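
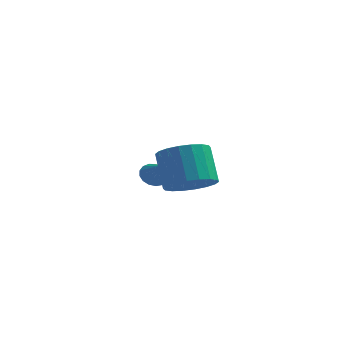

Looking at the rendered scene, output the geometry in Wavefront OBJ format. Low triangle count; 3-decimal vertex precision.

v -0.754 -2.45 -1.563
v 0.087 -2.828 -0.98
v -0.466 -1.887 0.426
v -1.306 -1.51 -0.157
v 0.266 -2.424 -1.18
v -0.286 -1.483 0.226
v 0.244 -2.025 -1.456
v -0.308 -1.084 -0.049
v 0.024 -1.711 -1.752
v -0.528 -0.77 -0.346
v -0.35 -1.543 -2.012
v -0.902 -0.602 -0.605
v -0.804 -1.555 -2.182
v -1.356 -0.614 -0.776
v -1.248 -1.744 -2.23
v -1.8 -0.803 -0.824
v -1.594 -2.073 -2.146
v -2.147 -1.132 -0.74
v -1.774 -2.477 -1.946
v -2.326 -1.536 -0.54
v -1.752 -2.876 -1.671
v -2.304 -1.935 -0.264
v -1.532 -3.19 -1.374
v -2.084 -2.249 0.032
v -1.158 -3.358 -1.115
v -1.71 -2.417 0.292
v -0.704 -3.346 -0.944
v -1.256 -2.405 0.462
v -0.26 -3.157 -0.896
v -0.812 -2.216 0.51
v -3.583 2.76 -3.531
v -3.008 3.043 -3.688
v -3.057 2.16 -2.689
v -3.132 3.238 -3.472
v -3.359 3.323 -3.27
v -3.637 3.279 -3.127
v -3.903 3.116 -3.077
v -4.096 2.872 -3.13
v -4.171 2.602 -3.276
v -4.112 2.368 -3.48
v -3.931 2.224 -3.695
v -3.671 2.203 -3.873
v -3.391 2.309 -3.973
v -3.154 2.519 -3.971
v -3.017 2.784 -3.868
f 2 1 5
f 2 5 3
f 3 5 6
f 3 6 4
f 5 1 7
f 5 7 6
f 6 7 8
f 6 8 4
f 7 1 9
f 7 9 8
f 8 9 10
f 8 10 4
f 9 1 11
f 9 11 10
f 10 11 12
f 10 12 4
f 11 1 13
f 11 13 12
f 12 13 14
f 12 14 4
f 13 1 15
f 13 15 14
f 14 15 16
f 14 16 4
f 15 1 17
f 15 17 16
f 16 17 18
f 16 18 4
f 17 1 19
f 17 19 18
f 18 19 20
f 18 20 4
f 19 1 21
f 19 21 20
f 20 21 22
f 20 22 4
f 21 1 23
f 21 23 22
f 22 23 24
f 22 24 4
f 23 1 25
f 23 25 24
f 24 25 26
f 24 26 4
f 25 1 27
f 25 27 26
f 26 27 28
f 26 28 4
f 27 1 29
f 27 29 28
f 28 29 30
f 28 30 4
f 29 1 2
f 29 2 30
f 30 2 3
f 30 3 4
f 32 31 34
f 32 34 33
f 34 31 35
f 34 35 33
f 35 31 36
f 35 36 33
f 36 31 37
f 36 37 33
f 37 31 38
f 37 38 33
f 38 31 39
f 38 39 33
f 39 31 40
f 39 40 33
f 40 31 41
f 40 41 33
f 41 31 42
f 41 42 33
f 42 31 43
f 42 43 33
f 43 31 44
f 43 44 33
f 44 31 45
f 44 45 33
f 45 31 32
f 45 32 33



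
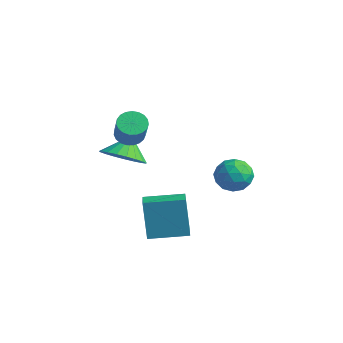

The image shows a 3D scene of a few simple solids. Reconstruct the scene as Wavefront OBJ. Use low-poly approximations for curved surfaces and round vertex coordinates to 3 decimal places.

v -1.463 -0.192 -0.473
v -0.466 -0.273 -0.124
v -1.737 0.512 0.473
v -0.444 0.083 -0.383
v -0.598 0.392 -0.657
v -0.902 0.6 -0.9
v -1.303 0.67 -1.068
v -1.732 0.592 -1.134
v -2.114 0.378 -1.085
v -2.384 0.066 -0.931
v -2.495 -0.291 -0.697
v -2.427 -0.631 -0.424
v -2.193 -0.895 -0.16
v -1.832 -1.037 0.05
v -1.408 -1.033 0.169
v -0.993 -0.884 0.178
v -0.66 -0.615 0.074
v -1.187 -0.027 1.031
v -0.856 -0.456 0.637
v -0.102 -0.902 1.755
v -0.433 -0.473 2.149
v -0.697 -0.228 0.621
v 0.057 -0.674 1.738
v -0.623 0.035 0.675
v 0.131 -0.411 1.793
v -0.646 0.287 0.791
v 0.108 -0.159 1.909
v -0.763 0.485 0.949
v -0.009 0.039 2.067
v -0.953 0.594 1.121
v -0.199 0.149 2.239
v -1.183 0.596 1.277
v -0.429 0.15 2.395
v -1.415 0.49 1.391
v -0.661 0.045 2.509
v -1.607 0.295 1.442
v -0.852 -0.151 2.56
v -1.726 0.044 1.423
v -0.972 -0.402 2.541
v -1.752 -0.219 1.336
v -0.998 -0.665 2.453
v -1.68 -0.45 1.196
v -0.926 -0.895 2.313
v -1.524 -0.607 1.027
v -0.77 -1.052 2.145
v -1.309 -0.663 0.86
v -0.555 -1.109 1.977
v -1.072 -0.61 0.721
v -0.318 -1.056 1.839
v 0.689 -0.648 -4.29
v 0.245 -0.523 -2.364
v -0.047 -0.051 -4.498
v -0.49 0.074 -2.572
v 1.79 0.766 -4.128
v 1.347 0.891 -2.202
v 1.055 1.363 -4.336
v 0.611 1.488 -2.41
v 1.591 3.936 -1.435
v 2.299 3.718 -0.916
v 1.381 2.522 -1.744
v 2.089 2.304 -1.225
v 1.332 2.622 -0.847
v 1.462 3.496 -0.656
v 2.218 2.744 -2.004
v 2.348 3.618 -1.813
v 2.686 2.981 -1.268
v 2.139 2.906 -0.553
v 1.541 3.334 -2.107
v 0.994 3.259 -1.392
v 1.963 3.952 -1.148
v 1.717 2.288 -1.512
v 1.272 2.476 -1.289
v 1.688 2.347 -0.984
v 1.471 3.821 -0.995
v 1.887 3.693 -0.69
v 1.319 3.048 -0.649
v 1.793 2.547 -1.97
v 2.209 2.419 -1.665
v 1.992 3.893 -1.676
v 2.408 3.764 -1.371
v 2.361 3.192 -2.011
v 2.607 3.39 -1.05
v 2.484 2.559 -1.232
v 2.56 2.817 -1.69
v 2.636 3.331 -1.578
v 2.285 3.346 -0.63
v 2.162 2.514 -0.811
v 1.717 2.701 -0.589
v 1.793 3.215 -0.477
v 2.513 2.913 -0.837
v 1.518 3.726 -1.849
v 1.395 2.894 -2.03
v 1.887 3.025 -2.183
v 1.963 3.539 -2.071
v 1.196 3.681 -1.428
v 1.073 2.85 -1.61
v 1.044 2.909 -1.082
v 1.12 3.423 -0.97
v 1.167 3.327 -1.823
f 2 1 4
f 2 4 3
f 4 1 5
f 4 5 3
f 5 1 6
f 5 6 3
f 6 1 7
f 6 7 3
f 7 1 8
f 7 8 3
f 8 1 9
f 8 9 3
f 9 1 10
f 9 10 3
f 10 1 11
f 10 11 3
f 11 1 12
f 11 12 3
f 12 1 13
f 12 13 3
f 13 1 14
f 13 14 3
f 14 1 15
f 14 15 3
f 15 1 16
f 15 16 3
f 16 1 17
f 16 17 3
f 17 1 2
f 17 2 3
f 19 18 22
f 19 22 20
f 20 22 23
f 20 23 21
f 22 18 24
f 22 24 23
f 23 24 25
f 23 25 21
f 24 18 26
f 24 26 25
f 25 26 27
f 25 27 21
f 26 18 28
f 26 28 27
f 27 28 29
f 27 29 21
f 28 18 30
f 28 30 29
f 29 30 31
f 29 31 21
f 30 18 32
f 30 32 31
f 31 32 33
f 31 33 21
f 32 18 34
f 32 34 33
f 33 34 35
f 33 35 21
f 34 18 36
f 34 36 35
f 35 36 37
f 35 37 21
f 36 18 38
f 36 38 37
f 37 38 39
f 37 39 21
f 38 18 40
f 38 40 39
f 39 40 41
f 39 41 21
f 40 18 42
f 40 42 41
f 41 42 43
f 41 43 21
f 42 18 44
f 42 44 43
f 43 44 45
f 43 45 21
f 44 18 46
f 44 46 45
f 45 46 47
f 45 47 21
f 46 18 48
f 46 48 47
f 47 48 49
f 47 49 21
f 48 18 19
f 48 19 49
f 49 19 20
f 49 20 21
f 51 53 50
f 54 51 50
f 50 53 52
f 52 54 50
f 51 57 53
f 55 51 54
f 55 57 51
f 53 57 52
f 56 54 52
f 52 57 56
f 56 55 54
f 57 55 56
f 58 95 74
f 95 69 98
f 74 98 63
f 95 98 74
f 58 74 70
f 74 63 75
f 70 75 59
f 74 75 70
f 58 70 79
f 70 59 80
f 79 80 65
f 70 80 79
f 58 79 91
f 79 65 94
f 91 94 68
f 79 94 91
f 58 91 95
f 91 68 99
f 95 99 69
f 91 99 95
f 59 75 86
f 75 63 89
f 86 89 67
f 75 89 86
f 63 98 76
f 98 69 97
f 76 97 62
f 98 97 76
f 69 99 96
f 99 68 92
f 96 92 60
f 99 92 96
f 68 94 93
f 94 65 81
f 93 81 64
f 94 81 93
f 65 80 85
f 80 59 82
f 85 82 66
f 80 82 85
f 61 87 73
f 87 67 88
f 73 88 62
f 87 88 73
f 61 73 71
f 73 62 72
f 71 72 60
f 73 72 71
f 61 71 78
f 71 60 77
f 78 77 64
f 71 77 78
f 61 78 83
f 78 64 84
f 83 84 66
f 78 84 83
f 61 83 87
f 83 66 90
f 87 90 67
f 83 90 87
f 62 88 76
f 88 67 89
f 76 89 63
f 88 89 76
f 60 72 96
f 72 62 97
f 96 97 69
f 72 97 96
f 64 77 93
f 77 60 92
f 93 92 68
f 77 92 93
f 66 84 85
f 84 64 81
f 85 81 65
f 84 81 85
f 67 90 86
f 90 66 82
f 86 82 59
f 90 82 86



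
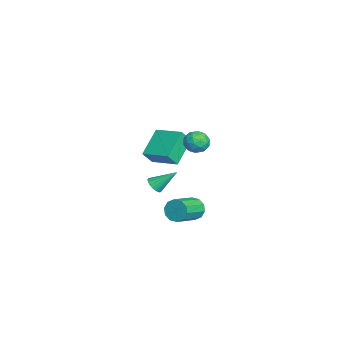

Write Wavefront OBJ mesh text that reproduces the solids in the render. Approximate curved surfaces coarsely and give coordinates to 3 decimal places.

v -3.136 1.399 -3.363
v -4.683 2.235 -2.161
v -1.978 2.905 -2.92
v -3.526 3.741 -1.718
v -2.734 0.819 -2.442
v -4.282 1.655 -1.24
v -1.577 2.325 -1.999
v -3.124 3.161 -0.797
v -1.045 1.523 -4.146
v -0.42 1.563 -4.22
v -0.995 2.857 -3.014
v -0.507 1.725 -4.407
v -0.687 1.852 -4.548
v -0.929 1.922 -4.62
v -1.191 1.923 -4.611
v -1.427 1.856 -4.521
v -1.598 1.73 -4.366
v -1.672 1.569 -4.173
v -1.639 1.4 -3.976
v -1.502 1.253 -3.808
v -1.286 1.152 -3.699
v -1.029 1.115 -3.667
v -0.774 1.149 -3.718
v -0.566 1.248 -3.843
v -0.441 1.394 -4.02
v 3.211 3.708 -3.525
v 3.617 3.78 -4.199
v 4.914 2.744 -3.53
v 4.509 2.672 -2.855
v 3.753 4.142 -3.902
v 5.05 3.106 -3.233
v 3.682 4.339 -3.461
v 4.98 3.303 -2.791
v 3.432 4.295 -3.044
v 4.729 3.259 -2.375
v 3.097 4.026 -2.811
v 4.395 2.99 -2.141
v 2.806 3.636 -2.85
v 4.103 2.6 -2.181
v 2.67 3.274 -3.147
v 3.967 2.238 -2.478
v 2.74 3.077 -3.589
v 4.038 2.041 -2.919
v 2.991 3.121 -4.005
v 4.288 2.085 -3.336
v 3.325 3.39 -4.239
v 4.623 2.354 -3.569
v -0.489 4.289 0.652
v -0.147 4.731 0.023
v 0.207 3.189 0.257
v 0.549 3.631 -0.372
v 0.761 3.8 0.424
v 0.33 4.48 0.668
v -0.27 3.44 -0.388
v -0.701 4.12 -0.144
v -0.012 4.206 -0.62
v 0.625 4.429 -0.118
v -0.565 3.491 0.398
v 0.072 3.714 0.9
v -0.379 4.607 0.372
v 0.439 3.313 -0.092
v 0.564 3.413 0.376
v 0.764 3.672 0.006
v -0.098 4.459 0.752
v 0.102 4.719 0.382
v 0.636 4.172 0.617
v -0.042 3.201 -0.102
v 0.158 3.461 -0.472
v -0.704 4.248 0.274
v -0.504 4.507 -0.096
v -0.576 3.748 -0.337
v -0.099 4.558 -0.375
v 0.31 3.911 -0.608
v -0.172 3.799 -0.617
v -0.424 4.199 -0.474
v 0.275 4.689 -0.08
v 0.684 4.042 -0.313
v 0.809 4.141 0.155
v 0.556 4.541 0.299
v 0.355 4.38 -0.458
v -0.624 3.878 0.593
v -0.215 3.231 0.36
v -0.496 3.379 -0.019
v -0.749 3.779 0.125
v -0.25 4.009 0.888
v 0.159 3.362 0.655
v 0.484 3.721 0.754
v 0.232 4.121 0.897
v -0.295 3.54 0.738
f 2 4 1
f 5 2 1
f 1 4 3
f 3 5 1
f 2 8 4
f 6 2 5
f 6 8 2
f 4 8 3
f 7 5 3
f 3 8 7
f 7 6 5
f 8 6 7
f 10 9 12
f 10 12 11
f 12 9 13
f 12 13 11
f 13 9 14
f 13 14 11
f 14 9 15
f 14 15 11
f 15 9 16
f 15 16 11
f 16 9 17
f 16 17 11
f 17 9 18
f 17 18 11
f 18 9 19
f 18 19 11
f 19 9 20
f 19 20 11
f 20 9 21
f 20 21 11
f 21 9 22
f 21 22 11
f 22 9 23
f 22 23 11
f 23 9 24
f 23 24 11
f 24 9 25
f 24 25 11
f 25 9 10
f 25 10 11
f 27 26 30
f 27 30 28
f 28 30 31
f 28 31 29
f 30 26 32
f 30 32 31
f 31 32 33
f 31 33 29
f 32 26 34
f 32 34 33
f 33 34 35
f 33 35 29
f 34 26 36
f 34 36 35
f 35 36 37
f 35 37 29
f 36 26 38
f 36 38 37
f 37 38 39
f 37 39 29
f 38 26 40
f 38 40 39
f 39 40 41
f 39 41 29
f 40 26 42
f 40 42 41
f 41 42 43
f 41 43 29
f 42 26 44
f 42 44 43
f 43 44 45
f 43 45 29
f 44 26 46
f 44 46 45
f 45 46 47
f 45 47 29
f 46 26 27
f 46 27 47
f 47 27 28
f 47 28 29
f 48 85 64
f 85 59 88
f 64 88 53
f 85 88 64
f 48 64 60
f 64 53 65
f 60 65 49
f 64 65 60
f 48 60 69
f 60 49 70
f 69 70 55
f 60 70 69
f 48 69 81
f 69 55 84
f 81 84 58
f 69 84 81
f 48 81 85
f 81 58 89
f 85 89 59
f 81 89 85
f 49 65 76
f 65 53 79
f 76 79 57
f 65 79 76
f 53 88 66
f 88 59 87
f 66 87 52
f 88 87 66
f 59 89 86
f 89 58 82
f 86 82 50
f 89 82 86
f 58 84 83
f 84 55 71
f 83 71 54
f 84 71 83
f 55 70 75
f 70 49 72
f 75 72 56
f 70 72 75
f 51 77 63
f 77 57 78
f 63 78 52
f 77 78 63
f 51 63 61
f 63 52 62
f 61 62 50
f 63 62 61
f 51 61 68
f 61 50 67
f 68 67 54
f 61 67 68
f 51 68 73
f 68 54 74
f 73 74 56
f 68 74 73
f 51 73 77
f 73 56 80
f 77 80 57
f 73 80 77
f 52 78 66
f 78 57 79
f 66 79 53
f 78 79 66
f 50 62 86
f 62 52 87
f 86 87 59
f 62 87 86
f 54 67 83
f 67 50 82
f 83 82 58
f 67 82 83
f 56 74 75
f 74 54 71
f 75 71 55
f 74 71 75
f 57 80 76
f 80 56 72
f 76 72 49
f 80 72 76



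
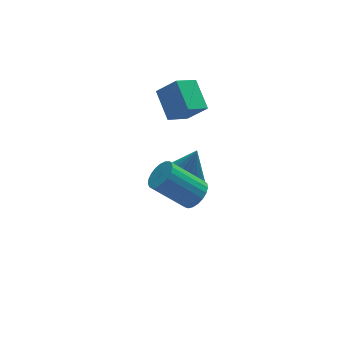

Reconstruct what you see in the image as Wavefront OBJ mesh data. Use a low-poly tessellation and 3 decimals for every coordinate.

v 1.982 3.125 0.299
v 1.019 2.766 0.857
v 1.926 4.411 1.028
v 0.962 4.052 1.586
v 2.678 2.648 1.194
v 1.714 2.289 1.752
v 2.621 3.934 1.923
v 1.658 3.575 2.481
v 0.665 -1.567 0.269
v 1.151 -1.227 0.623
v -0.1 -0.733 1.864
v -0.585 -1.073 1.511
v 1.054 -1.024 0.445
v -0.197 -0.53 1.686
v 0.89 -0.915 0.236
v -0.361 -0.421 1.477
v 0.687 -0.919 0.033
v -0.564 -0.425 1.274
v 0.48 -1.035 -0.129
v -0.77 -0.541 1.112
v 0.306 -1.243 -0.222
v -0.945 -0.749 1.019
v 0.193 -1.506 -0.23
v -1.057 -1.012 1.011
v 0.162 -1.781 -0.152
v -1.088 -1.287 1.089
v 0.219 -2.018 -0.001
v -1.032 -1.524 1.24
v 0.352 -2.178 0.197
v -0.898 -1.684 1.438
v 0.54 -2.231 0.407
v -0.711 -1.737 1.649
v 0.749 -2.17 0.594
v -0.502 -1.676 1.835
v 0.944 -2.005 0.724
v -0.307 -1.511 1.965
v 1.09 -1.764 0.776
v -0.16 -1.27 2.017
v 1.164 -1.489 0.74
v -0.087 -0.995 1.981
v 1.53 2.597 -3.3
v 2.249 3.361 -3.596
v 2.23 2.643 -1.48
v 1.832 3.635 -3.442
v 1.346 3.67 -3.256
v 0.902 3.46 -3.08
v 0.602 3.052 -2.954
v 0.514 2.54 -2.907
v 0.66 2.041 -2.951
v 1.004 1.669 -3.074
v 1.469 1.51 -3.249
v 1.948 1.6 -3.435
v 2.331 1.918 -3.591
v 2.531 2.392 -3.68
v 2.501 2.913 -3.681
f 2 4 1
f 5 2 1
f 1 4 3
f 3 5 1
f 2 8 4
f 6 2 5
f 6 8 2
f 4 8 3
f 7 5 3
f 3 8 7
f 7 6 5
f 8 6 7
f 10 9 13
f 10 13 11
f 11 13 14
f 11 14 12
f 13 9 15
f 13 15 14
f 14 15 16
f 14 16 12
f 15 9 17
f 15 17 16
f 16 17 18
f 16 18 12
f 17 9 19
f 17 19 18
f 18 19 20
f 18 20 12
f 19 9 21
f 19 21 20
f 20 21 22
f 20 22 12
f 21 9 23
f 21 23 22
f 22 23 24
f 22 24 12
f 23 9 25
f 23 25 24
f 24 25 26
f 24 26 12
f 25 9 27
f 25 27 26
f 26 27 28
f 26 28 12
f 27 9 29
f 27 29 28
f 28 29 30
f 28 30 12
f 29 9 31
f 29 31 30
f 30 31 32
f 30 32 12
f 31 9 33
f 31 33 32
f 32 33 34
f 32 34 12
f 33 9 35
f 33 35 34
f 34 35 36
f 34 36 12
f 35 9 37
f 35 37 36
f 36 37 38
f 36 38 12
f 37 9 39
f 37 39 38
f 38 39 40
f 38 40 12
f 39 9 10
f 39 10 40
f 40 10 11
f 40 11 12
f 42 41 44
f 42 44 43
f 44 41 45
f 44 45 43
f 45 41 46
f 45 46 43
f 46 41 47
f 46 47 43
f 47 41 48
f 47 48 43
f 48 41 49
f 48 49 43
f 49 41 50
f 49 50 43
f 50 41 51
f 50 51 43
f 51 41 52
f 51 52 43
f 52 41 53
f 52 53 43
f 53 41 54
f 53 54 43
f 54 41 55
f 54 55 43
f 55 41 42
f 55 42 43



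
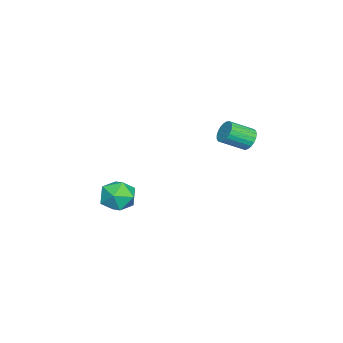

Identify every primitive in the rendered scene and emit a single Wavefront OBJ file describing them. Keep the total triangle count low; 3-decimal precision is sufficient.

v -0.678 -1.013 -2.038
v -0.27 -1.514 -2.715
v -1.65 -2.146 -1.785
v -1.242 -2.647 -2.462
v -0.783 -2.477 -1.665
v -0.182 -1.776 -1.821
v -1.738 -1.884 -2.679
v -1.137 -1.183 -2.835
v -0.925 -2.052 -3.111
v -0.335 -2.418 -2.484
v -1.585 -1.242 -2.016
v -0.995 -1.608 -1.389
v -0.459 4.083 2.41
v -0.075 4.02 1.98
v 0.444 3.094 2.581
v 0.059 3.157 3.01
v 0.037 4.177 2.125
v 0.556 3.25 2.726
v 0.063 4.317 2.319
v 0.582 3.391 2.92
v -0.001 4.418 2.529
v 0.518 3.491 3.13
v -0.144 4.46 2.718
v 0.375 3.534 3.319
v -0.342 4.437 2.854
v 0.177 3.511 3.455
v -0.561 4.353 2.913
v -0.042 3.427 3.514
v -0.761 4.222 2.885
v -0.242 3.296 3.486
v -0.91 4.068 2.775
v -0.391 3.141 3.376
v -0.981 3.916 2.601
v -0.462 2.989 3.202
v -0.961 3.793 2.395
v -0.442 2.866 2.996
v -0.855 3.72 2.191
v -0.336 2.793 2.792
v -0.68 3.71 2.025
v -0.162 2.783 2.626
v -0.468 3.764 1.925
v 0.051 2.838 2.526
v -0.253 3.874 1.909
v 0.265 2.948 2.51
f 1 12 6
f 1 6 2
f 1 2 8
f 1 8 11
f 1 11 12
f 2 6 10
f 6 12 5
f 12 11 3
f 11 8 7
f 8 2 9
f 4 10 5
f 4 5 3
f 4 3 7
f 4 7 9
f 4 9 10
f 5 10 6
f 3 5 12
f 7 3 11
f 9 7 8
f 10 9 2
f 14 13 17
f 14 17 15
f 15 17 18
f 15 18 16
f 17 13 19
f 17 19 18
f 18 19 20
f 18 20 16
f 19 13 21
f 19 21 20
f 20 21 22
f 20 22 16
f 21 13 23
f 21 23 22
f 22 23 24
f 22 24 16
f 23 13 25
f 23 25 24
f 24 25 26
f 24 26 16
f 25 13 27
f 25 27 26
f 26 27 28
f 26 28 16
f 27 13 29
f 27 29 28
f 28 29 30
f 28 30 16
f 29 13 31
f 29 31 30
f 30 31 32
f 30 32 16
f 31 13 33
f 31 33 32
f 32 33 34
f 32 34 16
f 33 13 35
f 33 35 34
f 34 35 36
f 34 36 16
f 35 13 37
f 35 37 36
f 36 37 38
f 36 38 16
f 37 13 39
f 37 39 38
f 38 39 40
f 38 40 16
f 39 13 41
f 39 41 40
f 40 41 42
f 40 42 16
f 41 13 43
f 41 43 42
f 42 43 44
f 42 44 16
f 43 13 14
f 43 14 44
f 44 14 15
f 44 15 16



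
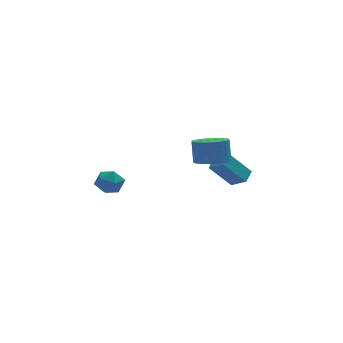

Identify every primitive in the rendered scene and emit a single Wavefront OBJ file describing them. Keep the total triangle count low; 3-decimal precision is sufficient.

v 3.564 0.821 -5.143
v 2.253 0.974 -3.64
v 4.089 1.54 -4.758
v 2.779 1.693 -3.255
v 4.221 -0.013 -4.485
v 2.911 0.14 -2.982
v 4.747 0.706 -4.1
v 3.436 0.859 -2.597
v -4.709 -0.444 -3.349
v -4.245 -0.065 -2.63
v -3.475 -1.235 -3.73
v -3.011 -0.856 -3.011
v -3.706 -1.463 -2.852
v -4.468 -0.974 -2.617
v -3.252 -0.326 -3.743
v -4.014 0.163 -3.508
v -3.344 0.007 -2.874
v -3.625 -0.695 -2.323
v -4.095 -0.605 -4.037
v -4.376 -1.307 -3.486
v 1.862 -1.403 -1.821
v 2.932 -1.399 -1.834
v 2.948 -0.894 -0.411
v 1.878 -0.897 -0.399
v 2.837 -0.989 -1.979
v 2.852 -0.484 -0.556
v 2.573 -0.651 -2.096
v 2.588 -0.146 -0.673
v 2.186 -0.443 -2.166
v 2.201 0.063 -0.743
v 1.743 -0.4 -2.176
v 1.759 0.105 -0.753
v 1.321 -0.531 -2.125
v 1.336 -0.026 -0.702
v 0.992 -0.812 -2.021
v 1.008 -0.307 -0.598
v 0.814 -1.196 -1.883
v 0.83 -0.691 -0.46
v 0.817 -1.615 -1.735
v 0.833 -1.11 -0.312
v 1.001 -1.998 -1.601
v 1.017 -1.493 -0.178
v 1.334 -2.277 -1.505
v 1.349 -1.772 -0.082
v 1.758 -2.406 -1.464
v 1.773 -1.901 -0.041
v 2.2 -2.361 -1.485
v 2.215 -1.856 -0.062
v 2.584 -2.15 -1.564
v 2.599 -1.645 -0.141
v 2.843 -1.81 -1.688
v 2.858 -1.305 -0.265
f 2 4 1
f 5 2 1
f 1 4 3
f 3 5 1
f 2 8 4
f 6 2 5
f 6 8 2
f 4 8 3
f 7 5 3
f 3 8 7
f 7 6 5
f 8 6 7
f 9 20 14
f 9 14 10
f 9 10 16
f 9 16 19
f 9 19 20
f 10 14 18
f 14 20 13
f 20 19 11
f 19 16 15
f 16 10 17
f 12 18 13
f 12 13 11
f 12 11 15
f 12 15 17
f 12 17 18
f 13 18 14
f 11 13 20
f 15 11 19
f 17 15 16
f 18 17 10
f 22 21 25
f 22 25 23
f 23 25 26
f 23 26 24
f 25 21 27
f 25 27 26
f 26 27 28
f 26 28 24
f 27 21 29
f 27 29 28
f 28 29 30
f 28 30 24
f 29 21 31
f 29 31 30
f 30 31 32
f 30 32 24
f 31 21 33
f 31 33 32
f 32 33 34
f 32 34 24
f 33 21 35
f 33 35 34
f 34 35 36
f 34 36 24
f 35 21 37
f 35 37 36
f 36 37 38
f 36 38 24
f 37 21 39
f 37 39 38
f 38 39 40
f 38 40 24
f 39 21 41
f 39 41 40
f 40 41 42
f 40 42 24
f 41 21 43
f 41 43 42
f 42 43 44
f 42 44 24
f 43 21 45
f 43 45 44
f 44 45 46
f 44 46 24
f 45 21 47
f 45 47 46
f 46 47 48
f 46 48 24
f 47 21 49
f 47 49 48
f 48 49 50
f 48 50 24
f 49 21 51
f 49 51 50
f 50 51 52
f 50 52 24
f 51 21 22
f 51 22 52
f 52 22 23
f 52 23 24



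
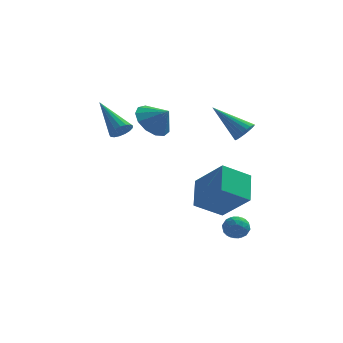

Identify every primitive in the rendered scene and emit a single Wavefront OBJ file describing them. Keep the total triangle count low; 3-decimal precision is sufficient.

v 2.868 -3.066 -2.885
v 3.381 -2.936 -3.35
v 3.479 -3.924 -2.45
v 3.992 -3.794 -2.915
v 3.862 -3.336 -2.396
v 3.484 -2.805 -2.665
v 3.376 -4.055 -3.135
v 2.998 -3.524 -3.404
v 3.695 -3.547 -3.504
v 3.996 -3.102 -3.048
v 2.864 -3.758 -2.752
v 3.165 -3.313 -2.296
v 3.071 -2.925 -3.156
v 3.789 -3.935 -2.644
v 3.712 -3.665 -2.34
v 4.014 -3.589 -2.613
v 3.132 -2.848 -2.753
v 3.433 -2.772 -3.026
v 3.716 -3.007 -2.466
v 3.427 -4.088 -2.774
v 3.728 -4.012 -3.047
v 2.846 -3.271 -3.187
v 3.148 -3.195 -3.46
v 3.144 -3.853 -3.334
v 3.557 -3.208 -3.519
v 3.916 -3.713 -3.264
v 3.554 -3.866 -3.393
v 3.332 -3.554 -3.551
v 3.734 -2.947 -3.251
v 4.093 -3.452 -2.996
v 4.016 -3.182 -2.691
v 3.794 -2.87 -2.849
v 3.918 -3.306 -3.342
v 2.767 -3.408 -2.804
v 3.126 -3.913 -2.549
v 3.066 -3.99 -2.951
v 2.844 -3.678 -3.109
v 2.944 -3.147 -2.536
v 3.303 -3.652 -2.281
v 3.528 -3.306 -2.249
v 3.306 -2.994 -2.407
v 2.942 -3.554 -2.458
v 3.744 -0.675 2.133
v 4.151 -0.734 2.662
v 2.176 0.115 3.427
v 4.207 -0.476 2.574
v 4.184 -0.252 2.409
v 4.085 -0.102 2.197
v 3.926 -0.05 1.974
v 3.736 -0.107 1.778
v 3.547 -0.261 1.644
v 3.393 -0.488 1.594
v 3.298 -0.746 1.638
v 3.281 -0.992 1.767
v 3.344 -1.184 1.96
v 3.476 -1.287 2.182
v 3.654 -1.284 2.396
v 3.848 -1.176 2.565
v 4.023 -0.981 2.659
v -1.971 -2.589 2.927
v -1.446 -2.409 3.204
v -3.109 -1.211 4.193
v -1.473 -2.222 2.975
v -1.615 -2.119 2.735
v -1.838 -2.124 2.54
v -2.092 -2.235 2.433
v -2.318 -2.427 2.439
v -2.464 -2.657 2.557
v -2.497 -2.871 2.76
v -2.41 -3.02 3.001
v -2.223 -3.071 3.225
v -1.977 -3.011 3.381
v -1.73 -2.855 3.433
v -1.539 -2.638 3.369
v -0.52 -2.451 3.556
v 0.248 -2.372 2.829
v 0.26 -2.789 4.344
v 0.212 -1.838 3.094
v -0.057 -1.499 3.506
v -0.473 -1.461 3.933
v -0.903 -1.738 4.241
v -1.212 -2.241 4.331
v -1.302 -2.811 4.175
v -1.143 -3.266 3.822
v -0.786 -3.462 3.385
v -0.345 -3.338 3.002
v 0.04 -2.931 2.795
v 2.77 -2.904 -2.382
v 1.437 -3.421 -1.5
v 2.775 -1.389 -1.487
v 1.442 -1.905 -0.605
v 4.078 -3.775 -0.915
v 2.745 -4.291 -0.033
v 4.083 -2.259 -0.02
v 2.75 -2.776 0.862
f 1 38 17
f 38 12 41
f 17 41 6
f 38 41 17
f 1 17 13
f 17 6 18
f 13 18 2
f 17 18 13
f 1 13 22
f 13 2 23
f 22 23 8
f 13 23 22
f 1 22 34
f 22 8 37
f 34 37 11
f 22 37 34
f 1 34 38
f 34 11 42
f 38 42 12
f 34 42 38
f 2 18 29
f 18 6 32
f 29 32 10
f 18 32 29
f 6 41 19
f 41 12 40
f 19 40 5
f 41 40 19
f 12 42 39
f 42 11 35
f 39 35 3
f 42 35 39
f 11 37 36
f 37 8 24
f 36 24 7
f 37 24 36
f 8 23 28
f 23 2 25
f 28 25 9
f 23 25 28
f 4 30 16
f 30 10 31
f 16 31 5
f 30 31 16
f 4 16 14
f 16 5 15
f 14 15 3
f 16 15 14
f 4 14 21
f 14 3 20
f 21 20 7
f 14 20 21
f 4 21 26
f 21 7 27
f 26 27 9
f 21 27 26
f 4 26 30
f 26 9 33
f 30 33 10
f 26 33 30
f 5 31 19
f 31 10 32
f 19 32 6
f 31 32 19
f 3 15 39
f 15 5 40
f 39 40 12
f 15 40 39
f 7 20 36
f 20 3 35
f 36 35 11
f 20 35 36
f 9 27 28
f 27 7 24
f 28 24 8
f 27 24 28
f 10 33 29
f 33 9 25
f 29 25 2
f 33 25 29
f 44 43 46
f 44 46 45
f 46 43 47
f 46 47 45
f 47 43 48
f 47 48 45
f 48 43 49
f 48 49 45
f 49 43 50
f 49 50 45
f 50 43 51
f 50 51 45
f 51 43 52
f 51 52 45
f 52 43 53
f 52 53 45
f 53 43 54
f 53 54 45
f 54 43 55
f 54 55 45
f 55 43 56
f 55 56 45
f 56 43 57
f 56 57 45
f 57 43 58
f 57 58 45
f 58 43 59
f 58 59 45
f 59 43 44
f 59 44 45
f 61 60 63
f 61 63 62
f 63 60 64
f 63 64 62
f 64 60 65
f 64 65 62
f 65 60 66
f 65 66 62
f 66 60 67
f 66 67 62
f 67 60 68
f 67 68 62
f 68 60 69
f 68 69 62
f 69 60 70
f 69 70 62
f 70 60 71
f 70 71 62
f 71 60 72
f 71 72 62
f 72 60 73
f 72 73 62
f 73 60 74
f 73 74 62
f 74 60 61
f 74 61 62
f 76 75 78
f 76 78 77
f 78 75 79
f 78 79 77
f 79 75 80
f 79 80 77
f 80 75 81
f 80 81 77
f 81 75 82
f 81 82 77
f 82 75 83
f 82 83 77
f 83 75 84
f 83 84 77
f 84 75 85
f 84 85 77
f 85 75 86
f 85 86 77
f 86 75 87
f 86 87 77
f 87 75 76
f 87 76 77
f 89 91 88
f 92 89 88
f 88 91 90
f 90 92 88
f 89 95 91
f 93 89 92
f 93 95 89
f 91 95 90
f 94 92 90
f 90 95 94
f 94 93 92
f 95 93 94



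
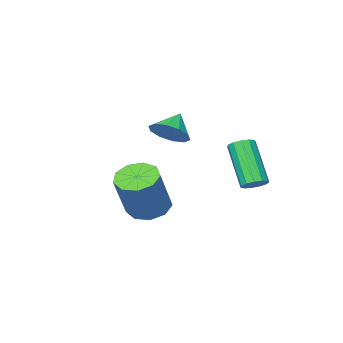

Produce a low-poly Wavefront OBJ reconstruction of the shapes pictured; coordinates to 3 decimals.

v 3.516 -0.08 0.334
v 4.225 0.116 -0.051
v 5.033 0.595 1.681
v 4.324 0.4 2.066
v 3.889 0.572 -0.02
v 4.696 1.051 1.712
v 3.378 0.723 0.176
v 4.185 1.203 1.908
v 2.932 0.499 0.446
v 3.739 0.978 2.178
v 2.759 0.004 0.664
v 3.567 0.483 2.396
v 2.941 -0.53 0.727
v 3.748 -0.051 2.459
v 3.392 -0.854 0.607
v 4.199 -0.374 2.338
v 3.901 -0.815 0.358
v 4.708 -0.335 2.09
v 4.23 -0.432 0.099
v 5.038 0.047 1.831
v 1.458 -1.893 2.856
v 2.014 -2.398 3.158
v 0.742 -2.247 3.584
v 2.05 -1.964 3.404
v 1.859 -1.503 3.442
v 1.515 -1.19 3.255
v 1.149 -1.146 2.917
v 0.901 -1.387 2.555
v 0.865 -1.822 2.308
v 1.056 -2.283 2.271
v 1.4 -2.595 2.457
v 1.766 -2.639 2.796
v -0.044 1.227 1.002
v 0.418 1.371 1.193
v 0.146 0.176 2.749
v -0.316 0.033 2.558
v 0.221 1.558 1.303
v -0.051 0.364 2.858
v -0.059 1.641 1.317
v -0.331 0.446 2.873
v -0.335 1.592 1.231
v -0.607 0.398 2.787
v -0.519 1.427 1.073
v -0.791 0.233 2.628
v -0.551 1.199 0.892
v -0.823 0.005 2.447
v -0.423 0.98 0.746
v -0.695 -0.214 2.302
v -0.174 0.839 0.682
v -0.446 -0.355 2.237
v 0.116 0.822 0.719
v -0.156 -0.373 2.274
v 0.355 0.933 0.846
v 0.083 -0.262 2.401
v 0.468 1.138 1.023
v 0.196 -0.057 2.578
f 2 1 5
f 2 5 3
f 3 5 6
f 3 6 4
f 5 1 7
f 5 7 6
f 6 7 8
f 6 8 4
f 7 1 9
f 7 9 8
f 8 9 10
f 8 10 4
f 9 1 11
f 9 11 10
f 10 11 12
f 10 12 4
f 11 1 13
f 11 13 12
f 12 13 14
f 12 14 4
f 13 1 15
f 13 15 14
f 14 15 16
f 14 16 4
f 15 1 17
f 15 17 16
f 16 17 18
f 16 18 4
f 17 1 19
f 17 19 18
f 18 19 20
f 18 20 4
f 19 1 2
f 19 2 20
f 20 2 3
f 20 3 4
f 22 21 24
f 22 24 23
f 24 21 25
f 24 25 23
f 25 21 26
f 25 26 23
f 26 21 27
f 26 27 23
f 27 21 28
f 27 28 23
f 28 21 29
f 28 29 23
f 29 21 30
f 29 30 23
f 30 21 31
f 30 31 23
f 31 21 32
f 31 32 23
f 32 21 22
f 32 22 23
f 34 33 37
f 34 37 35
f 35 37 38
f 35 38 36
f 37 33 39
f 37 39 38
f 38 39 40
f 38 40 36
f 39 33 41
f 39 41 40
f 40 41 42
f 40 42 36
f 41 33 43
f 41 43 42
f 42 43 44
f 42 44 36
f 43 33 45
f 43 45 44
f 44 45 46
f 44 46 36
f 45 33 47
f 45 47 46
f 46 47 48
f 46 48 36
f 47 33 49
f 47 49 48
f 48 49 50
f 48 50 36
f 49 33 51
f 49 51 50
f 50 51 52
f 50 52 36
f 51 33 53
f 51 53 52
f 52 53 54
f 52 54 36
f 53 33 55
f 53 55 54
f 54 55 56
f 54 56 36
f 55 33 34
f 55 34 56
f 56 34 35
f 56 35 36



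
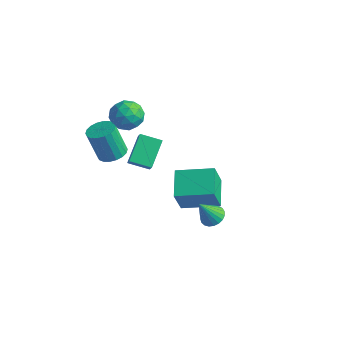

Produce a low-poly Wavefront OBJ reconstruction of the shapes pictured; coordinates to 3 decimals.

v 2.858 1.07 -1.443
v 3.466 0.841 -1.447
v 2.602 0.37 -0.177
v 3.495 1.074 -1.313
v 3.413 1.306 -1.201
v 3.235 1.497 -1.131
v 2.992 1.615 -1.115
v 2.726 1.638 -1.156
v 2.483 1.563 -1.246
v 2.304 1.403 -1.371
v 2.221 1.185 -1.508
v 2.249 0.948 -1.634
v 2.381 0.731 -1.727
v 2.596 0.574 -1.771
v 2.856 0.502 -1.758
v 3.117 0.528 -1.691
v 3.332 0.648 -1.581
v -4.161 2.394 2.186
v -3.25 2.523 2.361
v -3.83 1.157 1.379
v -2.919 1.286 1.554
v -3.498 1.034 2.245
v -3.702 1.799 2.744
v -3.378 1.881 0.996
v -3.582 2.646 1.495
v -2.767 2.206 1.626
v -2.841 1.683 2.397
v -4.239 1.997 1.343
v -4.313 1.474 2.114
v -3.734 2.567 2.345
v -3.346 1.113 1.395
v -3.685 0.965 1.802
v -3.15 1.041 1.904
v -4 2.141 2.57
v -3.465 2.217 2.673
v -3.61 1.342 2.604
v -3.615 1.463 1.067
v -3.08 1.539 1.17
v -3.93 2.639 1.836
v -3.395 2.715 1.938
v -3.47 2.338 1.136
v -2.915 2.457 2.015
v -2.721 1.73 1.54
v -2.99 2.08 1.212
v -3.11 2.529 1.506
v -2.959 2.149 2.469
v -2.764 1.422 1.994
v -3.104 1.274 2.4
v -3.224 1.723 2.694
v -2.674 1.963 2.036
v -4.316 2.258 1.746
v -4.121 1.531 1.271
v -3.856 1.957 1.046
v -3.976 2.406 1.34
v -4.359 1.95 2.2
v -4.165 1.223 1.725
v -3.97 1.151 2.234
v -4.09 1.6 2.528
v -4.406 1.717 1.704
v -1.482 3.619 -3.419
v -1.34 2.947 -1.886
v 0.097 4.805 -3.045
v 0.239 4.132 -1.512
v -0.459 2.448 -4.028
v -0.317 1.775 -2.495
v 1.12 3.633 -3.654
v 1.262 2.961 -2.121
v -3.948 2.233 -2.447
v -4.437 3.534 -1.433
v -3 2.861 -2.797
v -3.489 4.162 -1.783
v -3.431 1.858 -1.717
v -3.92 3.159 -0.703
v -2.483 2.486 -2.067
v -2.972 3.787 -1.053
v -3.439 0.712 -0.303
v -2.774 0.325 -0.173
v -3.276 0.041 1.553
v -3.941 0.428 1.423
v -2.69 0.652 -0.095
v -3.192 0.369 1.631
v -2.754 0.992 -0.058
v -3.255 0.708 1.668
v -2.953 1.275 -0.069
v -3.455 0.992 1.657
v -3.249 1.448 -0.127
v -3.751 1.164 1.599
v -3.583 1.474 -0.22
v -4.084 1.19 1.507
v -3.888 1.35 -0.329
v -4.389 1.066 1.398
v -4.104 1.099 -0.433
v -4.606 0.815 1.293
v -4.188 0.771 -0.511
v -4.69 0.488 1.215
v -4.125 0.432 -0.548
v -4.626 0.148 1.178
v -3.925 0.148 -0.537
v -4.427 -0.135 1.189
v -3.629 -0.024 -0.479
v -4.131 -0.308 1.247
v -3.296 -0.05 -0.387
v -3.797 -0.334 1.34
v -2.991 0.074 -0.278
v -3.492 -0.21 1.449
f 2 1 4
f 2 4 3
f 4 1 5
f 4 5 3
f 5 1 6
f 5 6 3
f 6 1 7
f 6 7 3
f 7 1 8
f 7 8 3
f 8 1 9
f 8 9 3
f 9 1 10
f 9 10 3
f 10 1 11
f 10 11 3
f 11 1 12
f 11 12 3
f 12 1 13
f 12 13 3
f 13 1 14
f 13 14 3
f 14 1 15
f 14 15 3
f 15 1 16
f 15 16 3
f 16 1 17
f 16 17 3
f 17 1 2
f 17 2 3
f 18 55 34
f 55 29 58
f 34 58 23
f 55 58 34
f 18 34 30
f 34 23 35
f 30 35 19
f 34 35 30
f 18 30 39
f 30 19 40
f 39 40 25
f 30 40 39
f 18 39 51
f 39 25 54
f 51 54 28
f 39 54 51
f 18 51 55
f 51 28 59
f 55 59 29
f 51 59 55
f 19 35 46
f 35 23 49
f 46 49 27
f 35 49 46
f 23 58 36
f 58 29 57
f 36 57 22
f 58 57 36
f 29 59 56
f 59 28 52
f 56 52 20
f 59 52 56
f 28 54 53
f 54 25 41
f 53 41 24
f 54 41 53
f 25 40 45
f 40 19 42
f 45 42 26
f 40 42 45
f 21 47 33
f 47 27 48
f 33 48 22
f 47 48 33
f 21 33 31
f 33 22 32
f 31 32 20
f 33 32 31
f 21 31 38
f 31 20 37
f 38 37 24
f 31 37 38
f 21 38 43
f 38 24 44
f 43 44 26
f 38 44 43
f 21 43 47
f 43 26 50
f 47 50 27
f 43 50 47
f 22 48 36
f 48 27 49
f 36 49 23
f 48 49 36
f 20 32 56
f 32 22 57
f 56 57 29
f 32 57 56
f 24 37 53
f 37 20 52
f 53 52 28
f 37 52 53
f 26 44 45
f 44 24 41
f 45 41 25
f 44 41 45
f 27 50 46
f 50 26 42
f 46 42 19
f 50 42 46
f 61 63 60
f 64 61 60
f 60 63 62
f 62 64 60
f 61 67 63
f 65 61 64
f 65 67 61
f 63 67 62
f 66 64 62
f 62 67 66
f 66 65 64
f 67 65 66
f 69 71 68
f 72 69 68
f 68 71 70
f 70 72 68
f 69 75 71
f 73 69 72
f 73 75 69
f 71 75 70
f 74 72 70
f 70 75 74
f 74 73 72
f 75 73 74
f 77 76 80
f 77 80 78
f 78 80 81
f 78 81 79
f 80 76 82
f 80 82 81
f 81 82 83
f 81 83 79
f 82 76 84
f 82 84 83
f 83 84 85
f 83 85 79
f 84 76 86
f 84 86 85
f 85 86 87
f 85 87 79
f 86 76 88
f 86 88 87
f 87 88 89
f 87 89 79
f 88 76 90
f 88 90 89
f 89 90 91
f 89 91 79
f 90 76 92
f 90 92 91
f 91 92 93
f 91 93 79
f 92 76 94
f 92 94 93
f 93 94 95
f 93 95 79
f 94 76 96
f 94 96 95
f 95 96 97
f 95 97 79
f 96 76 98
f 96 98 97
f 97 98 99
f 97 99 79
f 98 76 100
f 98 100 99
f 99 100 101
f 99 101 79
f 100 76 102
f 100 102 101
f 101 102 103
f 101 103 79
f 102 76 104
f 102 104 103
f 103 104 105
f 103 105 79
f 104 76 77
f 104 77 105
f 105 77 78
f 105 78 79



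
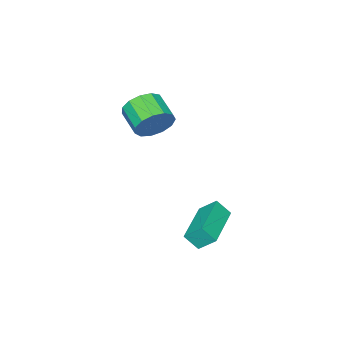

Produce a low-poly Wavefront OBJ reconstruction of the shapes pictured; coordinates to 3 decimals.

v 1.244 3.129 -3.008
v 1.542 2.624 -2.366
v 0.963 3.807 -2.343
v 1.261 3.302 -1.701
v 3.179 4.078 -3.159
v 3.477 3.573 -2.517
v 2.898 4.756 -2.494
v 3.196 4.251 -1.852
v 0.955 -0.354 1.016
v 1.324 -0.807 0.304
v 0.893 -1.958 0.813
v 0.525 -1.506 1.524
v 1.691 -0.783 0.669
v 1.261 -1.934 1.177
v 1.826 -0.623 1.143
v 1.396 -1.774 1.652
v 1.683 -0.378 1.577
v 1.253 -1.529 2.086
v 1.31 -0.126 1.833
v 0.88 -1.277 2.342
v 0.824 0.054 1.829
v 0.394 -1.097 2.338
v 0.379 0.105 1.567
v -0.051 -1.047 2.076
v 0.118 0.009 1.13
v -0.312 -1.142 1.639
v 0.122 -0.202 0.656
v -0.308 -1.353 1.165
v 0.391 -0.461 0.297
v -0.039 -1.612 0.806
v 0.839 -0.687 0.166
v 0.409 -1.838 0.674
f 2 4 1
f 5 2 1
f 1 4 3
f 3 5 1
f 2 8 4
f 6 2 5
f 6 8 2
f 4 8 3
f 7 5 3
f 3 8 7
f 7 6 5
f 8 6 7
f 10 9 13
f 10 13 11
f 11 13 14
f 11 14 12
f 13 9 15
f 13 15 14
f 14 15 16
f 14 16 12
f 15 9 17
f 15 17 16
f 16 17 18
f 16 18 12
f 17 9 19
f 17 19 18
f 18 19 20
f 18 20 12
f 19 9 21
f 19 21 20
f 20 21 22
f 20 22 12
f 21 9 23
f 21 23 22
f 22 23 24
f 22 24 12
f 23 9 25
f 23 25 24
f 24 25 26
f 24 26 12
f 25 9 27
f 25 27 26
f 26 27 28
f 26 28 12
f 27 9 29
f 27 29 28
f 28 29 30
f 28 30 12
f 29 9 31
f 29 31 30
f 30 31 32
f 30 32 12
f 31 9 10
f 31 10 32
f 32 10 11
f 32 11 12



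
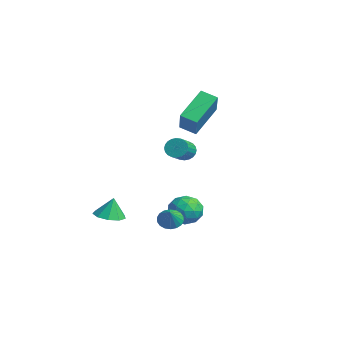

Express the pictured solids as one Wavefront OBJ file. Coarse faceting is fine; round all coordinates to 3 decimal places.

v -0.332 2.491 -3.605
v 0.593 2.204 -3.801
v -0.873 1.056 -4.059
v 0.052 0.769 -4.255
v -0.231 0.92 -3.32
v 0.104 1.807 -3.04
v -0.384 1.453 -4.82
v -0.049 2.34 -4.54
v 0.561 1.562 -4.552
v 0.656 1.233 -3.625
v -0.936 2.027 -4.235
v -0.841 1.698 -3.308
v 0.178 2.473 -3.663
v -0.458 0.787 -4.197
v -0.625 0.876 -3.647
v -0.081 0.707 -3.763
v -0.109 2.24 -3.215
v 0.434 2.071 -3.331
v -0.05 1.317 -3.048
v -0.714 1.189 -4.529
v -0.171 1.02 -4.645
v -0.199 2.553 -4.097
v 0.345 2.384 -4.213
v -0.23 1.943 -4.812
v 0.703 1.927 -4.22
v 0.385 1.084 -4.487
v 0.129 1.486 -4.819
v 0.326 2.007 -4.654
v 0.759 1.734 -3.675
v 0.44 0.891 -3.942
v 0.274 0.98 -3.393
v 0.471 1.501 -3.228
v 0.74 1.357 -4.117
v -0.72 2.369 -3.918
v -1.039 1.526 -4.185
v -0.751 1.759 -4.632
v -0.554 2.28 -4.467
v -0.665 2.176 -3.373
v -0.983 1.333 -3.64
v -0.606 1.253 -3.206
v -0.409 1.774 -3.041
v -1.02 1.903 -3.743
v -3.359 2.54 0.721
v -2.071 2.077 2.025
v -4.175 4.019 2.051
v -2.887 3.556 3.355
v -2.733 3.224 0.345
v -1.445 2.761 1.649
v -3.549 4.703 1.675
v -2.261 4.24 2.979
v -2.304 2.421 -0.595
v -1.818 2.696 -0.927
v -0.949 1.894 -0.317
v -1.436 1.619 0.015
v -1.826 2.843 -0.72
v -0.958 2.041 -0.111
v -1.908 2.926 -0.495
v -1.039 2.124 0.114
v -2.049 2.932 -0.285
v -1.181 2.13 0.324
v -2.23 2.861 -0.122
v -1.361 2.059 0.488
v -2.422 2.722 -0.031
v -1.553 1.92 0.579
v -2.596 2.538 -0.025
v -1.727 1.735 0.584
v -2.725 2.336 -0.107
v -1.857 1.533 0.502
v -2.791 2.146 -0.263
v -1.922 1.344 0.347
v -2.782 1.999 -0.469
v -1.914 1.197 0.14
v -2.701 1.916 -0.694
v -1.832 1.114 -0.085
v -2.559 1.91 -0.904
v -1.691 1.108 -0.295
v -2.379 1.981 -1.068
v -1.51 1.179 -0.458
v -2.187 2.12 -1.159
v -1.318 1.318 -0.549
v -2.013 2.305 -1.164
v -1.144 1.502 -0.555
v -1.883 2.507 -1.082
v -1.015 1.704 -0.473
v -2.183 -1.778 -4.583
v -1.373 -2.12 -4.547
v -2.137 -1.542 -3.377
v -1.343 -1.53 -4.664
v -1.706 -1.057 -4.743
v -2.292 -0.921 -4.747
v -2.827 -1.186 -4.675
v -3.061 -1.729 -4.559
v -2.884 -2.294 -4.455
v -2.379 -2.619 -4.411
v -1.782 -2.55 -4.447
v 3.506 -0.582 -2.795
v 4.001 -0.443 -3.209
v 4.274 -0.898 -1.985
v 3.959 -0.188 -3.07
v 3.827 -0.011 -2.876
v 3.632 0.053 -2.666
v 3.412 -0.009 -2.482
v 3.21 -0.184 -2.36
v 3.067 -0.438 -2.324
v 3.012 -0.721 -2.381
v 3.054 -0.976 -2.521
v 3.186 -1.153 -2.715
v 3.381 -1.217 -2.924
v 3.601 -1.155 -3.109
v 3.803 -0.98 -3.231
v 3.946 -0.725 -3.267
f 1 38 17
f 38 12 41
f 17 41 6
f 38 41 17
f 1 17 13
f 17 6 18
f 13 18 2
f 17 18 13
f 1 13 22
f 13 2 23
f 22 23 8
f 13 23 22
f 1 22 34
f 22 8 37
f 34 37 11
f 22 37 34
f 1 34 38
f 34 11 42
f 38 42 12
f 34 42 38
f 2 18 29
f 18 6 32
f 29 32 10
f 18 32 29
f 6 41 19
f 41 12 40
f 19 40 5
f 41 40 19
f 12 42 39
f 42 11 35
f 39 35 3
f 42 35 39
f 11 37 36
f 37 8 24
f 36 24 7
f 37 24 36
f 8 23 28
f 23 2 25
f 28 25 9
f 23 25 28
f 4 30 16
f 30 10 31
f 16 31 5
f 30 31 16
f 4 16 14
f 16 5 15
f 14 15 3
f 16 15 14
f 4 14 21
f 14 3 20
f 21 20 7
f 14 20 21
f 4 21 26
f 21 7 27
f 26 27 9
f 21 27 26
f 4 26 30
f 26 9 33
f 30 33 10
f 26 33 30
f 5 31 19
f 31 10 32
f 19 32 6
f 31 32 19
f 3 15 39
f 15 5 40
f 39 40 12
f 15 40 39
f 7 20 36
f 20 3 35
f 36 35 11
f 20 35 36
f 9 27 28
f 27 7 24
f 28 24 8
f 27 24 28
f 10 33 29
f 33 9 25
f 29 25 2
f 33 25 29
f 44 46 43
f 47 44 43
f 43 46 45
f 45 47 43
f 44 50 46
f 48 44 47
f 48 50 44
f 46 50 45
f 49 47 45
f 45 50 49
f 49 48 47
f 50 48 49
f 52 51 55
f 52 55 53
f 53 55 56
f 53 56 54
f 55 51 57
f 55 57 56
f 56 57 58
f 56 58 54
f 57 51 59
f 57 59 58
f 58 59 60
f 58 60 54
f 59 51 61
f 59 61 60
f 60 61 62
f 60 62 54
f 61 51 63
f 61 63 62
f 62 63 64
f 62 64 54
f 63 51 65
f 63 65 64
f 64 65 66
f 64 66 54
f 65 51 67
f 65 67 66
f 66 67 68
f 66 68 54
f 67 51 69
f 67 69 68
f 68 69 70
f 68 70 54
f 69 51 71
f 69 71 70
f 70 71 72
f 70 72 54
f 71 51 73
f 71 73 72
f 72 73 74
f 72 74 54
f 73 51 75
f 73 75 74
f 74 75 76
f 74 76 54
f 75 51 77
f 75 77 76
f 76 77 78
f 76 78 54
f 77 51 79
f 77 79 78
f 78 79 80
f 78 80 54
f 79 51 81
f 79 81 80
f 80 81 82
f 80 82 54
f 81 51 83
f 81 83 82
f 82 83 84
f 82 84 54
f 83 51 52
f 83 52 84
f 84 52 53
f 84 53 54
f 86 85 88
f 86 88 87
f 88 85 89
f 88 89 87
f 89 85 90
f 89 90 87
f 90 85 91
f 90 91 87
f 91 85 92
f 91 92 87
f 92 85 93
f 92 93 87
f 93 85 94
f 93 94 87
f 94 85 95
f 94 95 87
f 95 85 86
f 95 86 87
f 97 96 99
f 97 99 98
f 99 96 100
f 99 100 98
f 100 96 101
f 100 101 98
f 101 96 102
f 101 102 98
f 102 96 103
f 102 103 98
f 103 96 104
f 103 104 98
f 104 96 105
f 104 105 98
f 105 96 106
f 105 106 98
f 106 96 107
f 106 107 98
f 107 96 108
f 107 108 98
f 108 96 109
f 108 109 98
f 109 96 110
f 109 110 98
f 110 96 111
f 110 111 98
f 111 96 97
f 111 97 98



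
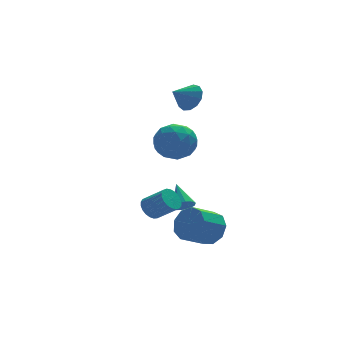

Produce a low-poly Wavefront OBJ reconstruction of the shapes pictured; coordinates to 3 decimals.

v -2.081 -1.137 2.756
v -1.397 -1.603 1.846
v -3.503 -2.477 2.374
v -2.819 -2.943 1.464
v -2.465 -3.086 2.634
v -1.587 -2.258 2.87
v -3.313 -1.822 1.35
v -2.435 -0.994 1.586
v -2.159 -2.026 0.977
v -1.635 -2.807 1.77
v -3.265 -1.273 2.45
v -2.741 -2.054 3.243
v -1.615 -1.252 2.334
v -3.285 -2.828 1.886
v -3.078 -2.912 2.573
v -2.676 -3.186 2.038
v -1.726 -1.637 2.936
v -1.324 -1.911 2.401
v -1.952 -2.783 2.864
v -3.576 -2.169 1.819
v -3.174 -2.443 1.284
v -2.224 -0.894 2.182
v -1.822 -1.168 1.647
v -2.948 -1.297 1.356
v -1.66 -1.775 1.289
v -2.495 -2.563 1.064
v -2.786 -1.904 0.998
v -2.27 -1.417 1.136
v -1.352 -2.234 1.755
v -2.188 -3.022 1.531
v -1.98 -3.106 2.218
v -1.464 -2.619 2.357
v -1.8 -2.483 1.244
v -2.712 -1.058 2.689
v -3.548 -1.846 2.465
v -3.436 -1.461 1.863
v -2.92 -0.974 2.002
v -2.405 -1.517 3.156
v -3.24 -2.305 2.931
v -2.63 -2.663 3.084
v -2.114 -2.176 3.222
v -3.1 -1.597 2.976
v 0.153 3.746 2.7
v 0.673 3.714 3.506
v -0.953 3.414 3.4
v 0.492 4.222 3.461
v 0.203 4.579 3.175
v -0.101 4.671 2.738
v -0.325 4.47 2.288
v -0.398 4.039 1.97
v -0.295 3.515 1.883
v -0.05 3.064 2.056
v 0.259 2.83 2.433
v 0.534 2.887 2.895
v 0.689 3.217 3.295
v -1.545 -0.642 -3.314
v -0.924 -0.536 -3.43
v -1.575 0.662 -2.286
v -1.135 -0.332 -3.695
v -1.502 -0.246 -3.815
v -1.885 -0.311 -3.743
v -2.139 -0.503 -3.508
v -2.165 -0.748 -3.198
v -1.955 -0.952 -2.933
v -1.588 -1.038 -2.813
v -1.204 -0.972 -2.884
v -0.951 -0.781 -3.12
v -0.715 -2.597 -4.171
v -0.113 -2.769 -3.266
v -1.464 -3.275 -2.464
v -2.065 -3.103 -3.369
v -0.379 -2.065 -3.268
v -1.729 -2.571 -2.467
v -0.801 -1.61 -3.693
v -2.152 -2.116 -2.892
v -1.183 -1.617 -4.341
v -2.534 -2.122 -3.54
v -1.346 -2.082 -4.91
v -2.697 -2.588 -4.108
v -1.213 -2.788 -5.132
v -2.564 -3.294 -4.331
v -0.847 -3.405 -4.905
v -2.198 -3.911 -4.104
v -0.419 -3.644 -4.334
v -1.77 -4.15 -3.533
v -0.129 -3.393 -3.687
v -1.48 -3.899 -2.885
v -3.509 -1.13 -2.985
v -2.941 -1.034 -3.45
v -2.044 -1.833 -2.519
v -2.611 -1.93 -2.055
v -2.915 -0.789 -3.265
v -2.017 -1.589 -2.335
v -2.991 -0.604 -3.032
v -2.094 -1.403 -2.101
v -3.157 -0.509 -2.791
v -2.26 -1.308 -1.86
v -3.384 -0.522 -2.583
v -2.486 -1.321 -1.653
v -3.632 -0.64 -2.445
v -2.735 -1.439 -1.514
v -3.859 -0.843 -2.401
v -2.962 -1.642 -1.47
v -4.026 -1.095 -2.457
v -3.128 -1.894 -1.526
v -4.103 -1.354 -2.605
v -3.205 -2.153 -1.674
v -4.077 -1.574 -2.818
v -3.18 -2.373 -1.887
v -3.953 -1.717 -3.061
v -3.056 -2.516 -2.13
v -3.752 -1.759 -3.29
v -2.855 -2.558 -2.359
v -3.51 -1.692 -3.467
v -2.612 -2.491 -2.536
v -3.267 -1.528 -3.56
v -2.369 -2.327 -2.63
v -3.065 -1.295 -3.554
v -2.168 -2.095 -2.624
f 1 38 17
f 38 12 41
f 17 41 6
f 38 41 17
f 1 17 13
f 17 6 18
f 13 18 2
f 17 18 13
f 1 13 22
f 13 2 23
f 22 23 8
f 13 23 22
f 1 22 34
f 22 8 37
f 34 37 11
f 22 37 34
f 1 34 38
f 34 11 42
f 38 42 12
f 34 42 38
f 2 18 29
f 18 6 32
f 29 32 10
f 18 32 29
f 6 41 19
f 41 12 40
f 19 40 5
f 41 40 19
f 12 42 39
f 42 11 35
f 39 35 3
f 42 35 39
f 11 37 36
f 37 8 24
f 36 24 7
f 37 24 36
f 8 23 28
f 23 2 25
f 28 25 9
f 23 25 28
f 4 30 16
f 30 10 31
f 16 31 5
f 30 31 16
f 4 16 14
f 16 5 15
f 14 15 3
f 16 15 14
f 4 14 21
f 14 3 20
f 21 20 7
f 14 20 21
f 4 21 26
f 21 7 27
f 26 27 9
f 21 27 26
f 4 26 30
f 26 9 33
f 30 33 10
f 26 33 30
f 5 31 19
f 31 10 32
f 19 32 6
f 31 32 19
f 3 15 39
f 15 5 40
f 39 40 12
f 15 40 39
f 7 20 36
f 20 3 35
f 36 35 11
f 20 35 36
f 9 27 28
f 27 7 24
f 28 24 8
f 27 24 28
f 10 33 29
f 33 9 25
f 29 25 2
f 33 25 29
f 44 43 46
f 44 46 45
f 46 43 47
f 46 47 45
f 47 43 48
f 47 48 45
f 48 43 49
f 48 49 45
f 49 43 50
f 49 50 45
f 50 43 51
f 50 51 45
f 51 43 52
f 51 52 45
f 52 43 53
f 52 53 45
f 53 43 54
f 53 54 45
f 54 43 55
f 54 55 45
f 55 43 44
f 55 44 45
f 57 56 59
f 57 59 58
f 59 56 60
f 59 60 58
f 60 56 61
f 60 61 58
f 61 56 62
f 61 62 58
f 62 56 63
f 62 63 58
f 63 56 64
f 63 64 58
f 64 56 65
f 64 65 58
f 65 56 66
f 65 66 58
f 66 56 67
f 66 67 58
f 67 56 57
f 67 57 58
f 69 68 72
f 69 72 70
f 70 72 73
f 70 73 71
f 72 68 74
f 72 74 73
f 73 74 75
f 73 75 71
f 74 68 76
f 74 76 75
f 75 76 77
f 75 77 71
f 76 68 78
f 76 78 77
f 77 78 79
f 77 79 71
f 78 68 80
f 78 80 79
f 79 80 81
f 79 81 71
f 80 68 82
f 80 82 81
f 81 82 83
f 81 83 71
f 82 68 84
f 82 84 83
f 83 84 85
f 83 85 71
f 84 68 86
f 84 86 85
f 85 86 87
f 85 87 71
f 86 68 69
f 86 69 87
f 87 69 70
f 87 70 71
f 89 88 92
f 89 92 90
f 90 92 93
f 90 93 91
f 92 88 94
f 92 94 93
f 93 94 95
f 93 95 91
f 94 88 96
f 94 96 95
f 95 96 97
f 95 97 91
f 96 88 98
f 96 98 97
f 97 98 99
f 97 99 91
f 98 88 100
f 98 100 99
f 99 100 101
f 99 101 91
f 100 88 102
f 100 102 101
f 101 102 103
f 101 103 91
f 102 88 104
f 102 104 103
f 103 104 105
f 103 105 91
f 104 88 106
f 104 106 105
f 105 106 107
f 105 107 91
f 106 88 108
f 106 108 107
f 107 108 109
f 107 109 91
f 108 88 110
f 108 110 109
f 109 110 111
f 109 111 91
f 110 88 112
f 110 112 111
f 111 112 113
f 111 113 91
f 112 88 114
f 112 114 113
f 113 114 115
f 113 115 91
f 114 88 116
f 114 116 115
f 115 116 117
f 115 117 91
f 116 88 118
f 116 118 117
f 117 118 119
f 117 119 91
f 118 88 89
f 118 89 119
f 119 89 90
f 119 90 91



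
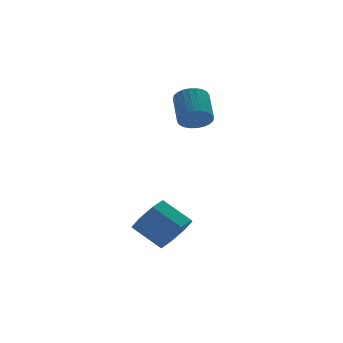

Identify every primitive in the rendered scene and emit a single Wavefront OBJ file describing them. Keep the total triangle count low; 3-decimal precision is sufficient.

v 0.434 2.414 3.161
v 1.093 2.092 3.257
v 1.546 3.265 4.076
v 0.886 3.586 3.979
v 1.139 2.243 3.016
v 1.591 3.416 3.834
v 1.078 2.42 2.796
v 1.53 3.593 3.614
v 0.918 2.596 2.632
v 1.371 3.769 3.45
v 0.685 2.744 2.548
v 1.137 3.917 3.367
v 0.414 2.842 2.558
v 0.866 4.015 3.376
v 0.145 2.875 2.659
v 0.598 4.048 3.478
v -0.079 2.837 2.837
v 0.373 4.01 3.656
v -0.226 2.735 3.064
v 0.227 3.908 3.883
v -0.271 2.584 3.306
v 0.181 3.757 4.124
v -0.21 2.407 3.526
v 0.242 3.58 4.344
v -0.051 2.231 3.69
v 0.402 3.404 4.508
v 0.183 2.083 3.773
v 0.635 3.256 4.592
v 0.454 1.985 3.764
v 0.906 3.158 4.582
v 0.722 1.952 3.662
v 1.175 3.125 4.481
v 0.947 1.99 3.484
v 1.399 3.163 4.303
v -2.42 -1.139 -1.2
v -1.584 -0.908 -0.788
v -2.264 0.091 0.031
v -3.1 -0.141 -0.38
v -1.722 -0.508 -1.389
v -2.402 0.49 -0.569
v -2.269 -0.478 -1.879
v -2.948 0.52 -1.059
v -2.904 -0.835 -1.971
v -3.584 0.163 -1.151
v -3.256 -1.371 -1.611
v -3.936 -0.372 -0.792
v -3.118 -1.77 -1.011
v -3.798 -0.772 -0.191
v -2.572 -1.8 -0.521
v -3.251 -0.802 0.299
v -1.936 -1.443 -0.429
v -2.616 -0.445 0.391
f 2 1 5
f 2 5 3
f 3 5 6
f 3 6 4
f 5 1 7
f 5 7 6
f 6 7 8
f 6 8 4
f 7 1 9
f 7 9 8
f 8 9 10
f 8 10 4
f 9 1 11
f 9 11 10
f 10 11 12
f 10 12 4
f 11 1 13
f 11 13 12
f 12 13 14
f 12 14 4
f 13 1 15
f 13 15 14
f 14 15 16
f 14 16 4
f 15 1 17
f 15 17 16
f 16 17 18
f 16 18 4
f 17 1 19
f 17 19 18
f 18 19 20
f 18 20 4
f 19 1 21
f 19 21 20
f 20 21 22
f 20 22 4
f 21 1 23
f 21 23 22
f 22 23 24
f 22 24 4
f 23 1 25
f 23 25 24
f 24 25 26
f 24 26 4
f 25 1 27
f 25 27 26
f 26 27 28
f 26 28 4
f 27 1 29
f 27 29 28
f 28 29 30
f 28 30 4
f 29 1 31
f 29 31 30
f 30 31 32
f 30 32 4
f 31 1 33
f 31 33 32
f 32 33 34
f 32 34 4
f 33 1 2
f 33 2 34
f 34 2 3
f 34 3 4
f 36 35 39
f 36 39 37
f 37 39 40
f 37 40 38
f 39 35 41
f 39 41 40
f 40 41 42
f 40 42 38
f 41 35 43
f 41 43 42
f 42 43 44
f 42 44 38
f 43 35 45
f 43 45 44
f 44 45 46
f 44 46 38
f 45 35 47
f 45 47 46
f 46 47 48
f 46 48 38
f 47 35 49
f 47 49 48
f 48 49 50
f 48 50 38
f 49 35 51
f 49 51 50
f 50 51 52
f 50 52 38
f 51 35 36
f 51 36 52
f 52 36 37
f 52 37 38



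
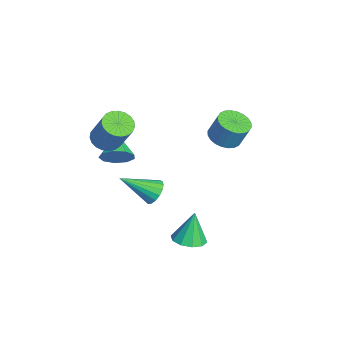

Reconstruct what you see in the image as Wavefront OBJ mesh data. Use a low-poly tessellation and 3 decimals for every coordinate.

v -1.157 -3.674 1.871
v -0.382 -3.954 1.535
v 0.612 -3.407 3.373
v -0.163 -3.126 3.709
v -0.387 -3.599 1.432
v 0.608 -3.051 3.27
v -0.525 -3.256 1.405
v 0.47 -2.709 3.242
v -0.772 -2.986 1.458
v 0.223 -2.439 3.295
v -1.086 -2.835 1.583
v -0.091 -2.287 3.42
v -1.412 -2.829 1.757
v -0.418 -2.281 3.595
v -1.694 -2.969 1.952
v -0.7 -2.421 3.789
v -1.883 -3.23 2.132
v -0.889 -2.683 3.97
v -1.947 -3.569 2.267
v -0.953 -3.021 4.105
v -1.874 -3.925 2.334
v -0.88 -3.378 4.172
v -1.678 -4.239 2.321
v -0.683 -3.691 4.159
v -1.391 -4.454 2.23
v -0.396 -3.907 4.068
v -1.064 -4.535 2.077
v -0.069 -3.987 3.915
v -0.753 -4.466 1.888
v 0.242 -3.919 3.726
v -0.512 -4.261 1.697
v 0.483 -3.713 3.534
v -2.47 2.767 0.303
v -1.554 2.465 0.199
v -1.234 2.952 1.592
v -2.15 3.253 1.697
v -1.53 2.82 0.069
v -1.211 3.306 1.463
v -1.649 3.167 -0.024
v -1.33 3.653 1.369
v -1.893 3.453 -0.068
v -1.574 3.939 1.325
v -2.225 3.634 -0.055
v -1.906 4.121 1.338
v -2.594 3.684 0.012
v -2.275 4.17 1.405
v -2.944 3.594 0.124
v -2.625 4.08 1.517
v -3.222 3.377 0.263
v -2.903 3.864 1.656
v -3.386 3.068 0.408
v -3.066 3.555 1.801
v -3.409 2.714 0.537
v -3.09 3.2 1.931
v -3.29 2.367 0.631
v -2.971 2.853 2.024
v -3.046 2.081 0.675
v -2.727 2.567 2.068
v -2.714 1.899 0.662
v -2.395 2.386 2.055
v -2.345 1.85 0.595
v -2.026 2.336 1.988
v -1.995 1.94 0.483
v -1.676 2.426 1.876
v -1.717 2.156 0.344
v -1.398 2.643 1.737
v 2.517 0.138 -3.746
v 3.464 0.155 -3.586
v 2.203 0.482 -1.914
v 3.291 0.707 -3.72
v 2.822 1.041 -3.863
v 2.237 1.03 -3.962
v 1.759 0.679 -3.978
v 1.571 0.121 -3.905
v 1.744 -0.43 -3.772
v 2.213 -0.765 -3.629
v 2.798 -0.754 -3.53
v 3.276 -0.403 -3.514
v -1.49 -3.095 0.019
v -1.061 -3.342 0.853
v -2.91 -2.925 0.801
v -1.029 -2.685 0.768
v -1.213 -2.22 0.332
v -1.526 -2.164 -0.25
v -1.823 -2.544 -0.706
v -1.964 -3.182 -0.823
v -1.883 -3.779 -0.545
v -1.618 -4.056 -0.004
v -1.293 -3.884 0.549
v 1.663 -1.516 -0.462
v 2.384 -1.349 -0.157
v 1.557 -3.304 0.762
v 2.14 -1.173 0.08
v 1.788 -1.074 0.193
v 1.407 -1.077 0.156
v 1.084 -1.181 -0.023
v 0.895 -1.361 -0.303
v 0.881 -1.577 -0.619
v 1.047 -1.778 -0.899
v 1.353 -1.92 -1.079
v 1.731 -1.969 -1.118
v 2.093 -1.914 -1.007
v 2.357 -1.768 -0.77
v 2.462 -1.564 -0.464
f 2 1 5
f 2 5 3
f 3 5 6
f 3 6 4
f 5 1 7
f 5 7 6
f 6 7 8
f 6 8 4
f 7 1 9
f 7 9 8
f 8 9 10
f 8 10 4
f 9 1 11
f 9 11 10
f 10 11 12
f 10 12 4
f 11 1 13
f 11 13 12
f 12 13 14
f 12 14 4
f 13 1 15
f 13 15 14
f 14 15 16
f 14 16 4
f 15 1 17
f 15 17 16
f 16 17 18
f 16 18 4
f 17 1 19
f 17 19 18
f 18 19 20
f 18 20 4
f 19 1 21
f 19 21 20
f 20 21 22
f 20 22 4
f 21 1 23
f 21 23 22
f 22 23 24
f 22 24 4
f 23 1 25
f 23 25 24
f 24 25 26
f 24 26 4
f 25 1 27
f 25 27 26
f 26 27 28
f 26 28 4
f 27 1 29
f 27 29 28
f 28 29 30
f 28 30 4
f 29 1 31
f 29 31 30
f 30 31 32
f 30 32 4
f 31 1 2
f 31 2 32
f 32 2 3
f 32 3 4
f 34 33 37
f 34 37 35
f 35 37 38
f 35 38 36
f 37 33 39
f 37 39 38
f 38 39 40
f 38 40 36
f 39 33 41
f 39 41 40
f 40 41 42
f 40 42 36
f 41 33 43
f 41 43 42
f 42 43 44
f 42 44 36
f 43 33 45
f 43 45 44
f 44 45 46
f 44 46 36
f 45 33 47
f 45 47 46
f 46 47 48
f 46 48 36
f 47 33 49
f 47 49 48
f 48 49 50
f 48 50 36
f 49 33 51
f 49 51 50
f 50 51 52
f 50 52 36
f 51 33 53
f 51 53 52
f 52 53 54
f 52 54 36
f 53 33 55
f 53 55 54
f 54 55 56
f 54 56 36
f 55 33 57
f 55 57 56
f 56 57 58
f 56 58 36
f 57 33 59
f 57 59 58
f 58 59 60
f 58 60 36
f 59 33 61
f 59 61 60
f 60 61 62
f 60 62 36
f 61 33 63
f 61 63 62
f 62 63 64
f 62 64 36
f 63 33 65
f 63 65 64
f 64 65 66
f 64 66 36
f 65 33 34
f 65 34 66
f 66 34 35
f 66 35 36
f 68 67 70
f 68 70 69
f 70 67 71
f 70 71 69
f 71 67 72
f 71 72 69
f 72 67 73
f 72 73 69
f 73 67 74
f 73 74 69
f 74 67 75
f 74 75 69
f 75 67 76
f 75 76 69
f 76 67 77
f 76 77 69
f 77 67 78
f 77 78 69
f 78 67 68
f 78 68 69
f 80 79 82
f 80 82 81
f 82 79 83
f 82 83 81
f 83 79 84
f 83 84 81
f 84 79 85
f 84 85 81
f 85 79 86
f 85 86 81
f 86 79 87
f 86 87 81
f 87 79 88
f 87 88 81
f 88 79 89
f 88 89 81
f 89 79 80
f 89 80 81
f 91 90 93
f 91 93 92
f 93 90 94
f 93 94 92
f 94 90 95
f 94 95 92
f 95 90 96
f 95 96 92
f 96 90 97
f 96 97 92
f 97 90 98
f 97 98 92
f 98 90 99
f 98 99 92
f 99 90 100
f 99 100 92
f 100 90 101
f 100 101 92
f 101 90 102
f 101 102 92
f 102 90 103
f 102 103 92
f 103 90 104
f 103 104 92
f 104 90 91
f 104 91 92



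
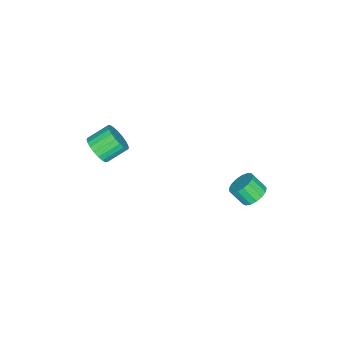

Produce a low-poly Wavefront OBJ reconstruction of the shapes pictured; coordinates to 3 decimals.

v -0.295 4.287 -1.758
v 0.391 4.731 -1.404
v 0.46 3.876 -0.468
v -0.225 3.433 -0.822
v 0.05 4.906 -1.219
v 0.119 4.051 -0.283
v -0.37 4.94 -1.158
v -0.301 4.085 -0.221
v -0.773 4.824 -1.234
v -0.704 3.969 -0.297
v -1.066 4.585 -1.43
v -0.997 3.73 -0.493
v -1.183 4.278 -1.701
v -1.114 3.423 -0.764
v -1.096 3.973 -1.986
v -1.026 3.119 -1.049
v -0.825 3.74 -2.218
v -0.756 2.886 -1.282
v -0.433 3.633 -2.345
v -0.364 2.778 -1.409
v -0.009 3.675 -2.338
v 0.06 2.821 -1.401
v 0.349 3.858 -2.198
v 0.418 3.003 -1.261
v 0.56 4.139 -1.957
v 0.629 3.284 -1.02
v 0.575 4.454 -1.671
v 0.644 3.599 -0.734
v 3.552 -3.908 2.636
v 3.855 -4.339 3.463
v 2.931 -3.443 4.27
v 2.628 -3.012 3.444
v 4.121 -4.032 3.425
v 3.196 -3.136 4.232
v 4.287 -3.704 3.251
v 3.363 -2.807 4.058
v 4.327 -3.41 2.971
v 3.403 -2.514 3.778
v 4.233 -3.203 2.633
v 3.308 -2.307 3.44
v 4.021 -3.118 2.296
v 3.096 -2.221 3.103
v 3.728 -3.17 2.017
v 2.804 -2.273 2.824
v 3.405 -3.349 1.846
v 2.48 -2.452 2.653
v 3.107 -3.625 1.811
v 2.182 -2.728 2.618
v 2.886 -3.95 1.919
v 1.961 -3.053 2.726
v 2.78 -4.267 2.151
v 1.856 -3.371 2.958
v 2.808 -4.523 2.467
v 1.884 -3.627 3.274
v 2.965 -4.673 2.812
v 2.04 -3.776 3.62
v 3.223 -4.69 3.127
v 2.298 -3.793 3.934
v 3.538 -4.572 3.357
v 2.613 -3.675 4.164
f 2 1 5
f 2 5 3
f 3 5 6
f 3 6 4
f 5 1 7
f 5 7 6
f 6 7 8
f 6 8 4
f 7 1 9
f 7 9 8
f 8 9 10
f 8 10 4
f 9 1 11
f 9 11 10
f 10 11 12
f 10 12 4
f 11 1 13
f 11 13 12
f 12 13 14
f 12 14 4
f 13 1 15
f 13 15 14
f 14 15 16
f 14 16 4
f 15 1 17
f 15 17 16
f 16 17 18
f 16 18 4
f 17 1 19
f 17 19 18
f 18 19 20
f 18 20 4
f 19 1 21
f 19 21 20
f 20 21 22
f 20 22 4
f 21 1 23
f 21 23 22
f 22 23 24
f 22 24 4
f 23 1 25
f 23 25 24
f 24 25 26
f 24 26 4
f 25 1 27
f 25 27 26
f 26 27 28
f 26 28 4
f 27 1 2
f 27 2 28
f 28 2 3
f 28 3 4
f 30 29 33
f 30 33 31
f 31 33 34
f 31 34 32
f 33 29 35
f 33 35 34
f 34 35 36
f 34 36 32
f 35 29 37
f 35 37 36
f 36 37 38
f 36 38 32
f 37 29 39
f 37 39 38
f 38 39 40
f 38 40 32
f 39 29 41
f 39 41 40
f 40 41 42
f 40 42 32
f 41 29 43
f 41 43 42
f 42 43 44
f 42 44 32
f 43 29 45
f 43 45 44
f 44 45 46
f 44 46 32
f 45 29 47
f 45 47 46
f 46 47 48
f 46 48 32
f 47 29 49
f 47 49 48
f 48 49 50
f 48 50 32
f 49 29 51
f 49 51 50
f 50 51 52
f 50 52 32
f 51 29 53
f 51 53 52
f 52 53 54
f 52 54 32
f 53 29 55
f 53 55 54
f 54 55 56
f 54 56 32
f 55 29 57
f 55 57 56
f 56 57 58
f 56 58 32
f 57 29 59
f 57 59 58
f 58 59 60
f 58 60 32
f 59 29 30
f 59 30 60
f 60 30 31
f 60 31 32



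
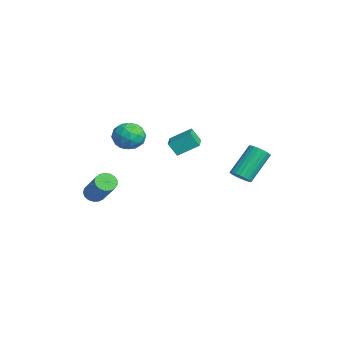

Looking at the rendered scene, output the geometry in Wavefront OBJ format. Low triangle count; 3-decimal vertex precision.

v 0.834 2.454 -1.809
v 1.108 2.136 -1.424
v 0.501 3.227 -0.087
v 0.226 3.546 -0.471
v 1.272 2.297 -1.481
v 0.665 3.388 -0.143
v 1.361 2.485 -1.594
v 0.753 3.576 -0.257
v 1.358 2.668 -1.745
v 0.751 3.759 -0.407
v 1.265 2.814 -1.906
v 0.657 3.906 -0.569
v 1.097 2.898 -2.051
v 0.49 3.989 -0.714
v 0.884 2.905 -2.154
v 0.276 3.997 -0.817
v 0.662 2.834 -2.197
v 0.054 3.926 -0.86
v 0.469 2.698 -2.173
v -0.138 3.789 -0.836
v 0.34 2.519 -2.086
v -0.268 3.611 -0.749
v 0.296 2.329 -1.951
v -0.311 3.421 -0.614
v 0.345 2.161 -1.791
v -0.262 3.253 -0.454
v 0.479 2.044 -1.635
v -0.129 3.135 -0.297
v 0.674 1.997 -1.508
v 0.066 3.089 -0.171
v 0.896 2.03 -1.434
v 0.289 3.121 -0.096
v -1.711 -1.734 -0.513
v -1.111 -2.235 -0.174
v -2.569 -2.065 0.514
v -1.969 -2.566 0.853
v -1.869 -1.72 0.856
v -1.339 -1.516 0.221
v -2.341 -2.784 0.119
v -1.811 -2.58 -0.516
v -1.501 -2.884 0.217
v -1.209 -2.226 0.672
v -2.471 -2.074 -0.332
v -2.179 -1.416 0.123
v -1.336 -1.956 -0.433
v -2.344 -2.344 0.773
v -2.285 -1.847 0.775
v -1.933 -2.142 0.975
v -1.47 -1.533 -0.201
v -1.117 -1.827 -0.002
v -1.563 -1.524 0.603
v -2.563 -2.473 0.342
v -2.21 -2.767 0.541
v -1.747 -2.158 -0.635
v -1.395 -2.453 -0.435
v -2.117 -2.776 -0.263
v -1.212 -2.631 -0.004
v -1.717 -2.826 0.599
v -1.935 -2.954 0.167
v -1.623 -2.834 -0.206
v -1.041 -2.245 0.263
v -1.545 -2.439 0.867
v -1.486 -1.942 0.868
v -1.175 -1.822 0.496
v -1.27 -2.626 0.493
v -2.135 -1.861 -0.527
v -2.639 -2.055 0.077
v -2.505 -2.478 -0.156
v -2.194 -2.358 -0.528
v -1.963 -1.474 -0.259
v -2.468 -1.669 0.344
v -2.057 -1.466 0.546
v -1.745 -1.346 0.173
v -2.41 -1.674 -0.153
v -0.686 -0.58 -0.005
v -0.477 0.424 0.619
v -1.926 -0.186 -0.224
v -1.718 0.817 0.401
v -0.442 -0.197 -0.701
v -0.234 0.806 -0.076
v -1.683 0.196 -0.919
v -1.474 1.2 -0.295
v -4.476 -3.28 -4.649
v -4.148 -3.661 -4.918
v -2.675 -3.38 -3.52
v -3.004 -3 -3.251
v -4.082 -3.423 -5.035
v -2.61 -3.143 -3.637
v -4.107 -3.153 -5.064
v -2.634 -2.872 -3.666
v -4.216 -2.912 -4.997
v -2.743 -2.631 -3.599
v -4.385 -2.755 -4.851
v -2.912 -2.475 -3.453
v -4.574 -2.719 -4.659
v -3.102 -2.438 -3.26
v -4.742 -2.811 -4.464
v -3.269 -2.53 -3.066
v -4.848 -3.011 -4.311
v -3.376 -2.73 -2.913
v -4.87 -3.272 -4.236
v -3.397 -2.992 -2.838
v -4.801 -3.536 -4.256
v -3.328 -3.255 -2.858
v -4.658 -3.74 -4.366
v -3.185 -3.46 -2.967
v -4.473 -3.84 -4.54
v -3 -3.559 -3.142
v -4.289 -3.811 -4.74
v -2.816 -3.53 -3.341
f 2 1 5
f 2 5 3
f 3 5 6
f 3 6 4
f 5 1 7
f 5 7 6
f 6 7 8
f 6 8 4
f 7 1 9
f 7 9 8
f 8 9 10
f 8 10 4
f 9 1 11
f 9 11 10
f 10 11 12
f 10 12 4
f 11 1 13
f 11 13 12
f 12 13 14
f 12 14 4
f 13 1 15
f 13 15 14
f 14 15 16
f 14 16 4
f 15 1 17
f 15 17 16
f 16 17 18
f 16 18 4
f 17 1 19
f 17 19 18
f 18 19 20
f 18 20 4
f 19 1 21
f 19 21 20
f 20 21 22
f 20 22 4
f 21 1 23
f 21 23 22
f 22 23 24
f 22 24 4
f 23 1 25
f 23 25 24
f 24 25 26
f 24 26 4
f 25 1 27
f 25 27 26
f 26 27 28
f 26 28 4
f 27 1 29
f 27 29 28
f 28 29 30
f 28 30 4
f 29 1 31
f 29 31 30
f 30 31 32
f 30 32 4
f 31 1 2
f 31 2 32
f 32 2 3
f 32 3 4
f 33 70 49
f 70 44 73
f 49 73 38
f 70 73 49
f 33 49 45
f 49 38 50
f 45 50 34
f 49 50 45
f 33 45 54
f 45 34 55
f 54 55 40
f 45 55 54
f 33 54 66
f 54 40 69
f 66 69 43
f 54 69 66
f 33 66 70
f 66 43 74
f 70 74 44
f 66 74 70
f 34 50 61
f 50 38 64
f 61 64 42
f 50 64 61
f 38 73 51
f 73 44 72
f 51 72 37
f 73 72 51
f 44 74 71
f 74 43 67
f 71 67 35
f 74 67 71
f 43 69 68
f 69 40 56
f 68 56 39
f 69 56 68
f 40 55 60
f 55 34 57
f 60 57 41
f 55 57 60
f 36 62 48
f 62 42 63
f 48 63 37
f 62 63 48
f 36 48 46
f 48 37 47
f 46 47 35
f 48 47 46
f 36 46 53
f 46 35 52
f 53 52 39
f 46 52 53
f 36 53 58
f 53 39 59
f 58 59 41
f 53 59 58
f 36 58 62
f 58 41 65
f 62 65 42
f 58 65 62
f 37 63 51
f 63 42 64
f 51 64 38
f 63 64 51
f 35 47 71
f 47 37 72
f 71 72 44
f 47 72 71
f 39 52 68
f 52 35 67
f 68 67 43
f 52 67 68
f 41 59 60
f 59 39 56
f 60 56 40
f 59 56 60
f 42 65 61
f 65 41 57
f 61 57 34
f 65 57 61
f 76 78 75
f 79 76 75
f 75 78 77
f 77 79 75
f 76 82 78
f 80 76 79
f 80 82 76
f 78 82 77
f 81 79 77
f 77 82 81
f 81 80 79
f 82 80 81
f 84 83 87
f 84 87 85
f 85 87 88
f 85 88 86
f 87 83 89
f 87 89 88
f 88 89 90
f 88 90 86
f 89 83 91
f 89 91 90
f 90 91 92
f 90 92 86
f 91 83 93
f 91 93 92
f 92 93 94
f 92 94 86
f 93 83 95
f 93 95 94
f 94 95 96
f 94 96 86
f 95 83 97
f 95 97 96
f 96 97 98
f 96 98 86
f 97 83 99
f 97 99 98
f 98 99 100
f 98 100 86
f 99 83 101
f 99 101 100
f 100 101 102
f 100 102 86
f 101 83 103
f 101 103 102
f 102 103 104
f 102 104 86
f 103 83 105
f 103 105 104
f 104 105 106
f 104 106 86
f 105 83 107
f 105 107 106
f 106 107 108
f 106 108 86
f 107 83 109
f 107 109 108
f 108 109 110
f 108 110 86
f 109 83 84
f 109 84 110
f 110 84 85
f 110 85 86

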